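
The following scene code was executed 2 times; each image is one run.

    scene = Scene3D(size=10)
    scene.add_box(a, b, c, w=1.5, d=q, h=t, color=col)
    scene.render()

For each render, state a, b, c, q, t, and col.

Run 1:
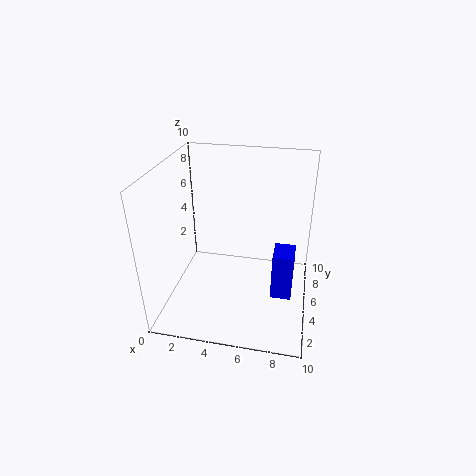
a = 7.5
b = 4.5
c = 0.5
q = 2
t = 3.5
col = 'blue'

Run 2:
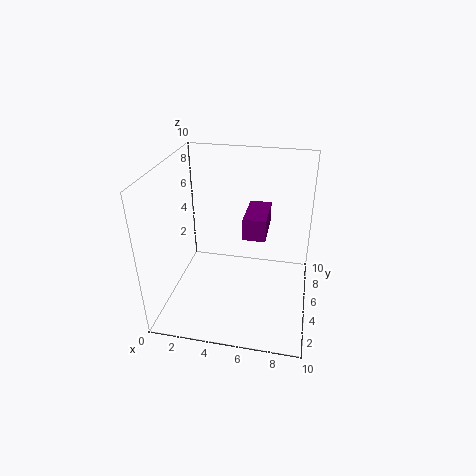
a = 5.5
b = 4
c = 5.5
q = 3
t = 1.5
col = 'purple'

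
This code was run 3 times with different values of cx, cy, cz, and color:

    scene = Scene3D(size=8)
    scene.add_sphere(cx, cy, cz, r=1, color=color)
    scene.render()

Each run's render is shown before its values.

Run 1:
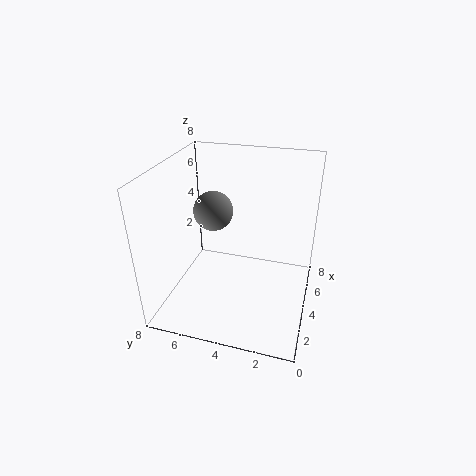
cx = 3; cy = 5; cz = 6; color = 'gray'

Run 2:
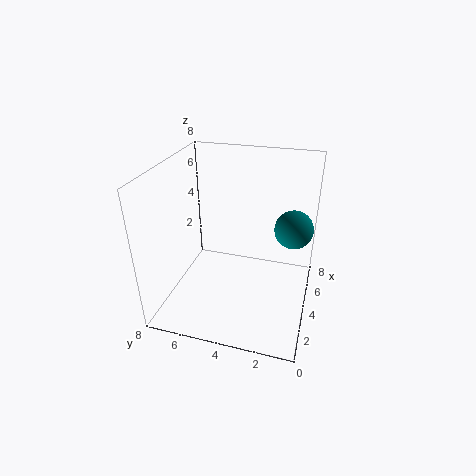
cx = 4; cy = 1; cz = 5; color = 'teal'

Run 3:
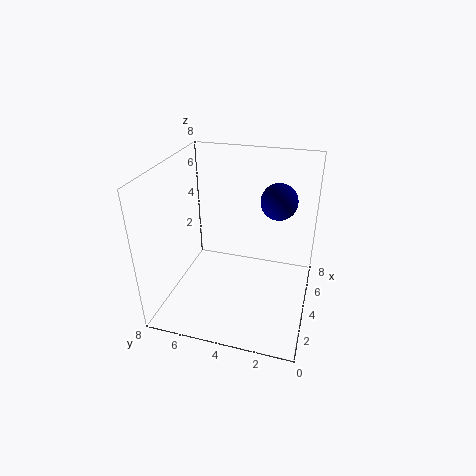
cx = 5; cy = 2; cz = 6; color = 'navy'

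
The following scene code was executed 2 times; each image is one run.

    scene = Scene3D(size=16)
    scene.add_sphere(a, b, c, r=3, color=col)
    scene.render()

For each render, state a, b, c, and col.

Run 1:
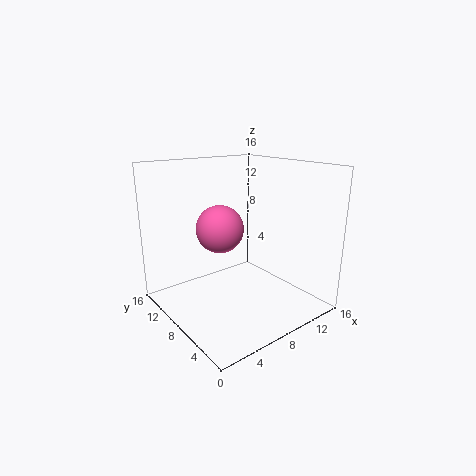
a = 9; b = 13; c = 7.5; col = 'hotpink'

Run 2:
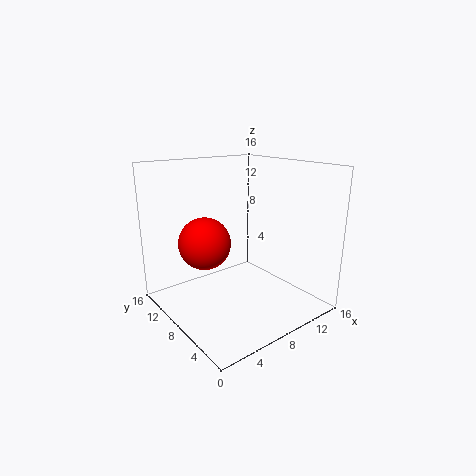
a = 5.5; b = 11; c = 7; col = 'red'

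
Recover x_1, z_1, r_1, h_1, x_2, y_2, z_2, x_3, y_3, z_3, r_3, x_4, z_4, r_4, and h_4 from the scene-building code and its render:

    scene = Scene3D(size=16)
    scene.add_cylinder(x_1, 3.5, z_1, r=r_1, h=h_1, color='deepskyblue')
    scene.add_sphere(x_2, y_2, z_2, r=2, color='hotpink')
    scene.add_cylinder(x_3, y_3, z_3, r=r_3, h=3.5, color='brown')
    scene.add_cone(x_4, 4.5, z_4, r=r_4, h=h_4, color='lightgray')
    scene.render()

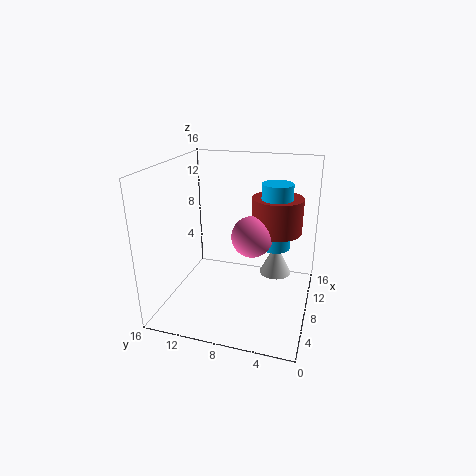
x_1 = 6, z_1 = 8.5, r_1 = 1.5, h_1 = 6.5, x_2 = 4.5, y_2 = 5.5, z_2 = 10, x_3 = 6.5, y_3 = 3.5, z_3 = 10, r_3 = 2.5, x_4 = 13, z_4 = 1.5, r_4 = 2, h_4 = 4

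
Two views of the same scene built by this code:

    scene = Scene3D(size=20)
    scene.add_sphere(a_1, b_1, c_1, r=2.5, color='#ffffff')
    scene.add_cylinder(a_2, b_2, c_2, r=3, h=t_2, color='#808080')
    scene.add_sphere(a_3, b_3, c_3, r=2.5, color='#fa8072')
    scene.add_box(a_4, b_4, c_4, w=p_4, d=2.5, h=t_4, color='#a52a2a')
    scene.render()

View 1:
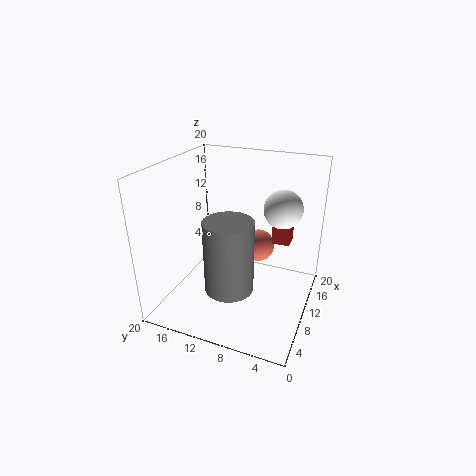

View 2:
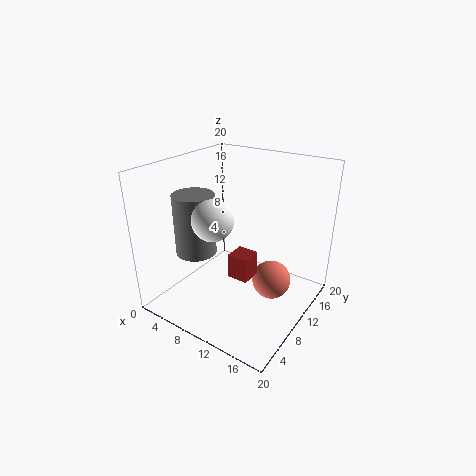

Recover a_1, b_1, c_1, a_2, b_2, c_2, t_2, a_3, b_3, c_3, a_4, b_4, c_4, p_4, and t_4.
a_1 = 10.5; b_1 = 4; c_1 = 15; a_2 = 3.5; b_2 = 8.5; c_2 = 6.5; t_2 = 9; a_3 = 16; b_3 = 9; c_3 = 6; a_4 = 13; b_4 = 3.5; c_4 = 8.5; p_4 = 2.5; t_4 = 3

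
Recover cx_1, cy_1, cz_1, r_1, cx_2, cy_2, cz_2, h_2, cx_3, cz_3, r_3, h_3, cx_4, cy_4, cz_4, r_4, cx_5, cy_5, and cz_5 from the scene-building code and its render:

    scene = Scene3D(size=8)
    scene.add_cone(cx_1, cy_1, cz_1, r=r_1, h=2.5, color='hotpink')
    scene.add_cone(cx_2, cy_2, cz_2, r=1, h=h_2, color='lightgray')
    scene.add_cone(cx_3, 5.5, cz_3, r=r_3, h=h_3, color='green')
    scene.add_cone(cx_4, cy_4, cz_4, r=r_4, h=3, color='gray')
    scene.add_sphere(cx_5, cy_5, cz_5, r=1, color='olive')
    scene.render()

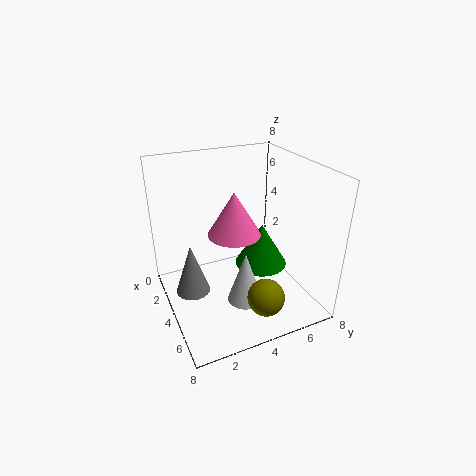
cx_1 = 3.5
cy_1 = 4
cz_1 = 4
r_1 = 1.5
cx_2 = 5
cy_2 = 4
cz_2 = 0.5
h_2 = 3
cx_3 = 4
cz_3 = 2
r_3 = 1.5
h_3 = 2.5
cx_4 = 3
cy_4 = 1.5
cz_4 = 0.5
r_4 = 1
cx_5 = 6.5
cy_5 = 4.5
cz_5 = 1.5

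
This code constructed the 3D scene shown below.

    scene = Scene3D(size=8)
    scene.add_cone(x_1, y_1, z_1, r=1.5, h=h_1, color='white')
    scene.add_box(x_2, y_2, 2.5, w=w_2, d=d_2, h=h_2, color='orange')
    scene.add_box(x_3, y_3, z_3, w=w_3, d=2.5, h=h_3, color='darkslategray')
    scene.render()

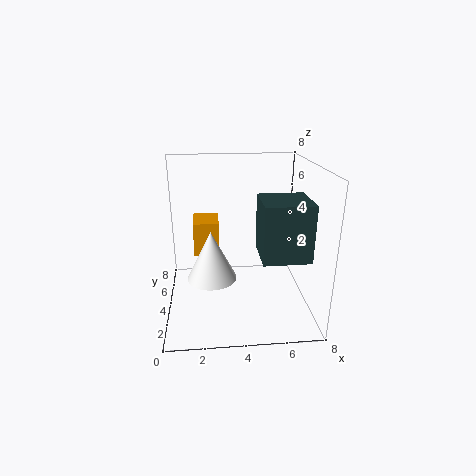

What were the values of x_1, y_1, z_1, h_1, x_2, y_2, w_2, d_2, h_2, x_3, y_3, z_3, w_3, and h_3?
x_1 = 2.5; y_1 = 5; z_1 = 1; h_1 = 3; x_2 = 1.5; y_2 = 5; w_2 = 1.5; d_2 = 2; h_2 = 2; x_3 = 5; y_3 = 1.5; z_3 = 3.5; w_3 = 2.5; h_3 = 3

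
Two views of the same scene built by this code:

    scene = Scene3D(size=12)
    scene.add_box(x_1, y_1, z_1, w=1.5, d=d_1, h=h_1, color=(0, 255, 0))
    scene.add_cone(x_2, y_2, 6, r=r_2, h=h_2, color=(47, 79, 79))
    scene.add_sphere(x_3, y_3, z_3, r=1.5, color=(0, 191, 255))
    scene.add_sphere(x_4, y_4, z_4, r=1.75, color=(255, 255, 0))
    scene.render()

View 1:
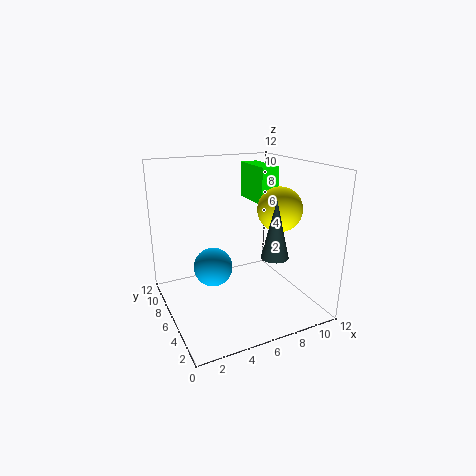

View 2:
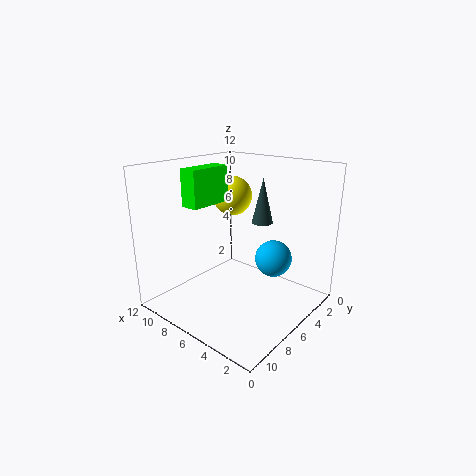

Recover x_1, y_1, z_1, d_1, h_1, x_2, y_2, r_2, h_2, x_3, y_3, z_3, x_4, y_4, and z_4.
x_1 = 7.75, y_1 = 5.25, z_1 = 8.75, d_1 = 3.75, h_1 = 3, x_2 = 6.75, y_2 = 1.5, r_2 = 1, h_2 = 4.25, x_3 = 3.25, y_3 = 4.75, z_3 = 4.5, x_4 = 8.5, y_4 = 3.75, z_4 = 8.75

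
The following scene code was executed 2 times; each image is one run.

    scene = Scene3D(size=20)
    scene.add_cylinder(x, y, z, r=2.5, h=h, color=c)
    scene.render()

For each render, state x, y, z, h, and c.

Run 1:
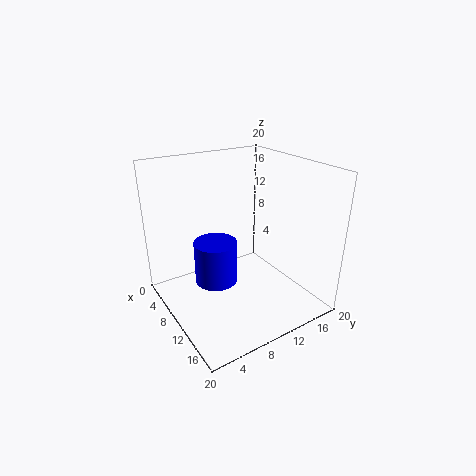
x = 14.5; y = 4; z = 8; h = 5; c = 'blue'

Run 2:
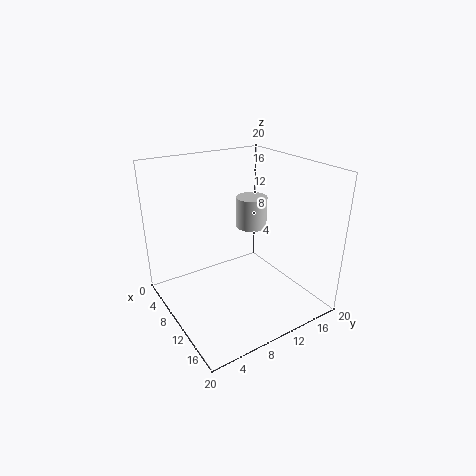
x = 4; y = 16.5; z = 8; h = 5; c = 'lightgray'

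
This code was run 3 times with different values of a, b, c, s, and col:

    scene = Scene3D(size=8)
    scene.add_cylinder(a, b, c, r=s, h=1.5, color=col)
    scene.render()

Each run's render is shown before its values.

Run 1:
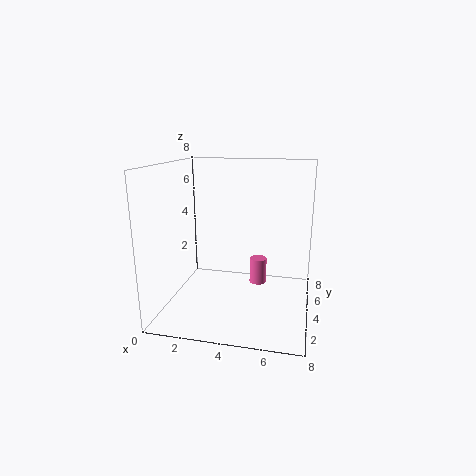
a = 5, b = 5, c = 1, s = 0.5, col = 'hotpink'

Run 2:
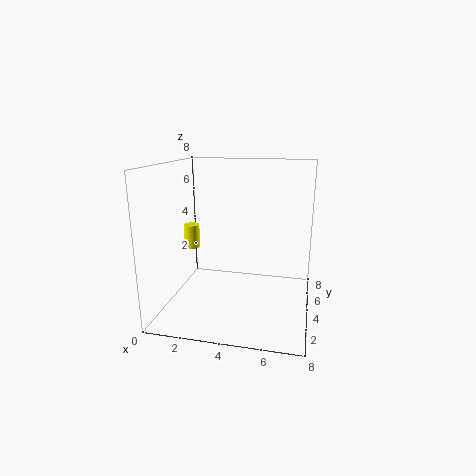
a = 0.5, b = 6, c = 2.5, s = 0.5, col = 'yellow'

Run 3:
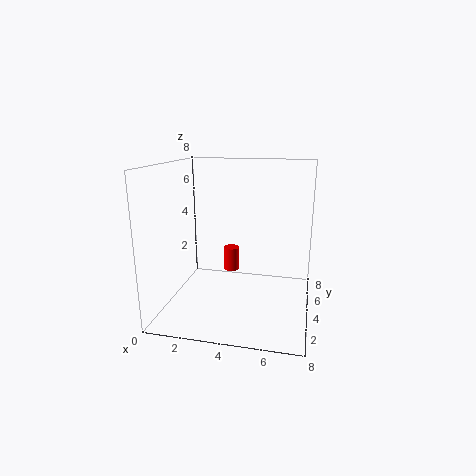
a = 3, b = 6.5, c = 1, s = 0.5, col = 'red'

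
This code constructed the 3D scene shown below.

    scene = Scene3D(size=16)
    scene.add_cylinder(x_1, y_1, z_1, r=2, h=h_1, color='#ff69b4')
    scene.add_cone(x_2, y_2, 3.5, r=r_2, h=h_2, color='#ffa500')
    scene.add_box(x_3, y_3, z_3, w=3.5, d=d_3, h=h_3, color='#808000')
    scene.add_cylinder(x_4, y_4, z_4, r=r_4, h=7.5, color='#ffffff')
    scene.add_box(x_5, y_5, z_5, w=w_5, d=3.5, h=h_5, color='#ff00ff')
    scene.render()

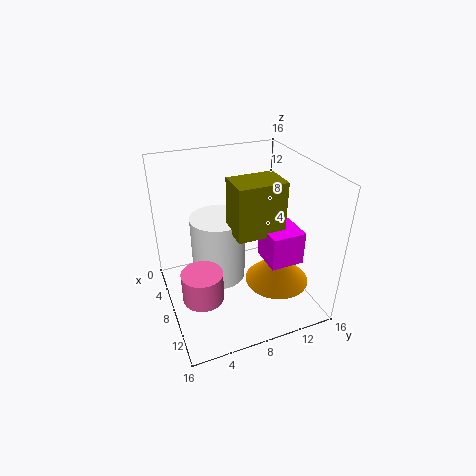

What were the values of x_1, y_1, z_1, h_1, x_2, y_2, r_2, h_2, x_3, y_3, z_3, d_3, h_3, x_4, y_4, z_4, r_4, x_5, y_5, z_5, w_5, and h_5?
x_1 = 12.5
y_1 = 2.5
z_1 = 5
h_1 = 3
x_2 = 11
y_2 = 11.5
r_2 = 3.5
h_2 = 3.5
x_3 = 8.5
y_3 = 6.5
z_3 = 10
d_3 = 5
h_3 = 5.5
x_4 = 7
y_4 = 6
z_4 = 3
r_4 = 3
x_5 = 10
y_5 = 9.5
z_5 = 7
w_5 = 3.5
h_5 = 3.5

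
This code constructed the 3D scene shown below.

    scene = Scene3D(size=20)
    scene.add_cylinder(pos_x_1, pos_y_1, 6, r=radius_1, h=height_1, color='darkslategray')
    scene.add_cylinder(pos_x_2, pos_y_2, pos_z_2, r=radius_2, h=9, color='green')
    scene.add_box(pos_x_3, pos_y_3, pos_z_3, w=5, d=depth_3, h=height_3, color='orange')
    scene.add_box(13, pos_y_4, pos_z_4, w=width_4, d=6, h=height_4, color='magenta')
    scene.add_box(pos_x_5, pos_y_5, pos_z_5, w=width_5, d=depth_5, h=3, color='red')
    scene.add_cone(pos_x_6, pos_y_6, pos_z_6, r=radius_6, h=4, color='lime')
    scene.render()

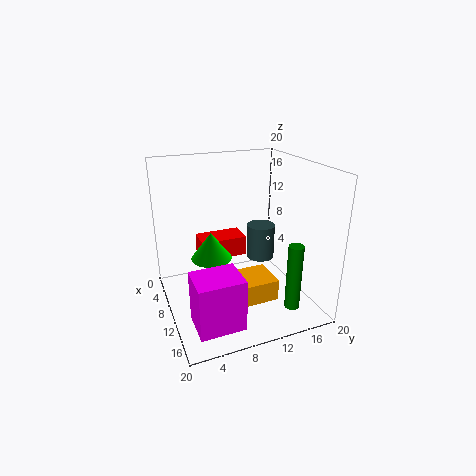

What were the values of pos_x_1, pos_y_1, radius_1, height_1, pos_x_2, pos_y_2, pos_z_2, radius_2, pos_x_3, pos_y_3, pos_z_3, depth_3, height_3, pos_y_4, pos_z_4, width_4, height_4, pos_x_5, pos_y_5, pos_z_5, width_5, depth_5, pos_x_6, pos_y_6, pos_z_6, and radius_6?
pos_x_1 = 9, pos_y_1 = 14, radius_1 = 2, height_1 = 5, pos_x_2 = 17, pos_y_2 = 15, pos_z_2 = 2, radius_2 = 1, pos_x_3 = 10, pos_y_3 = 9, pos_z_3 = 2, depth_3 = 5, height_3 = 3, pos_y_4 = 2, pos_z_4 = 1, width_4 = 5, height_4 = 7, pos_x_5 = 2, pos_y_5 = 6, pos_z_5 = 5, width_5 = 4, depth_5 = 7, pos_x_6 = 7, pos_y_6 = 7, pos_z_6 = 6, radius_6 = 3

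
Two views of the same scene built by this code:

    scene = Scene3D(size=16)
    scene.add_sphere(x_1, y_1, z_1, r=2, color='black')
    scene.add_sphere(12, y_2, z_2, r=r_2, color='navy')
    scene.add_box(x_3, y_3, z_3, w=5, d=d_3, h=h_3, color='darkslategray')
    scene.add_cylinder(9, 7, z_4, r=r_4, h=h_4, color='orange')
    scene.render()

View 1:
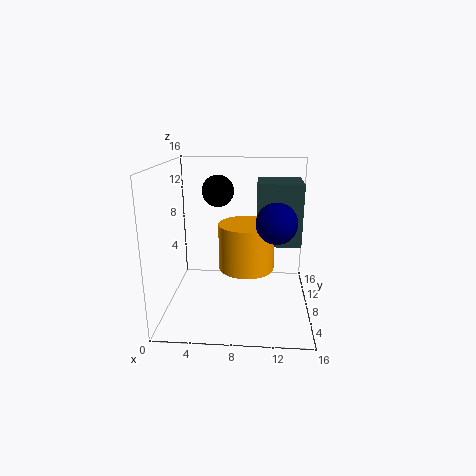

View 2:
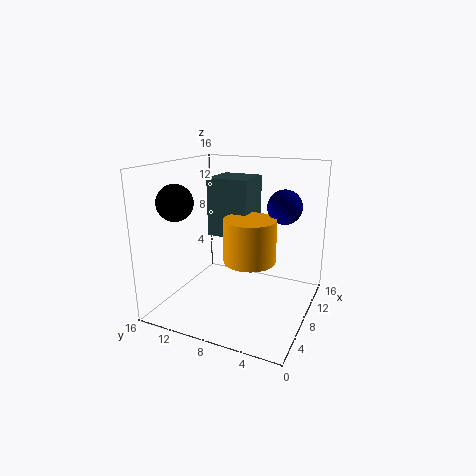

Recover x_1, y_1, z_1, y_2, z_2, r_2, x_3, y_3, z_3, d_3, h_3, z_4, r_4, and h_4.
x_1 = 5, y_1 = 14, z_1 = 12, y_2 = 4, z_2 = 11, r_2 = 2, x_3 = 10, y_3 = 8, z_3 = 7, d_3 = 5, h_3 = 7, z_4 = 5, r_4 = 3, h_4 = 5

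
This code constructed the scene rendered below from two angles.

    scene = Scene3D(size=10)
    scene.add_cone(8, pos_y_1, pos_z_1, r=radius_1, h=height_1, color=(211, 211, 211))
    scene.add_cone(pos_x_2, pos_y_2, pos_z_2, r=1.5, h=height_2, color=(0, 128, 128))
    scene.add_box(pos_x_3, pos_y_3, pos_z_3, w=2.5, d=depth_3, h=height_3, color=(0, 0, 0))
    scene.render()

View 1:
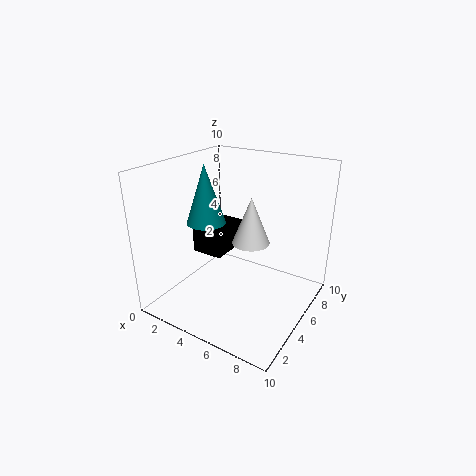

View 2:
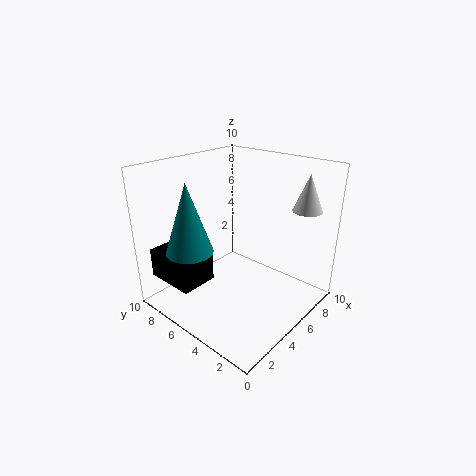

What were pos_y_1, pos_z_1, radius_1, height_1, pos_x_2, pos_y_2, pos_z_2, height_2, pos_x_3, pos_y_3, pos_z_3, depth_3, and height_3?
pos_y_1 = 1.5
pos_z_1 = 7
radius_1 = 1
height_1 = 2.5
pos_x_2 = 1.5
pos_y_2 = 6
pos_z_2 = 5
height_2 = 4.5
pos_x_3 = 0.5
pos_y_3 = 5.5
pos_z_3 = 2.5
depth_3 = 3.5
height_3 = 2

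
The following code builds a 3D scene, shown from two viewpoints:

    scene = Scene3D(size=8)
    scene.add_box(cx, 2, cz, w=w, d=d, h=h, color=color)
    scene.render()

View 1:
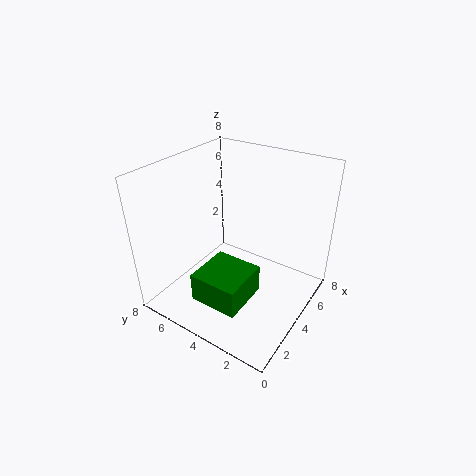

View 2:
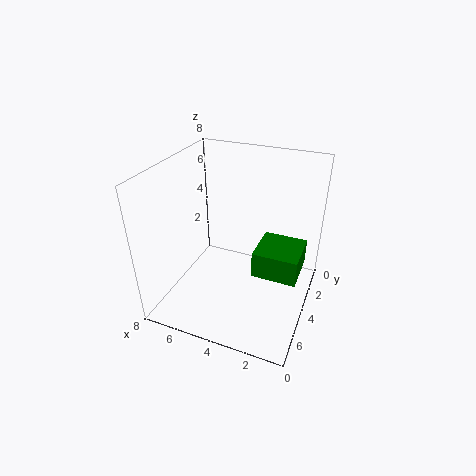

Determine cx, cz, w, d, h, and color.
cx = 0.5, cz = 2, w = 2.5, d = 2.5, h = 1.5, color = 'green'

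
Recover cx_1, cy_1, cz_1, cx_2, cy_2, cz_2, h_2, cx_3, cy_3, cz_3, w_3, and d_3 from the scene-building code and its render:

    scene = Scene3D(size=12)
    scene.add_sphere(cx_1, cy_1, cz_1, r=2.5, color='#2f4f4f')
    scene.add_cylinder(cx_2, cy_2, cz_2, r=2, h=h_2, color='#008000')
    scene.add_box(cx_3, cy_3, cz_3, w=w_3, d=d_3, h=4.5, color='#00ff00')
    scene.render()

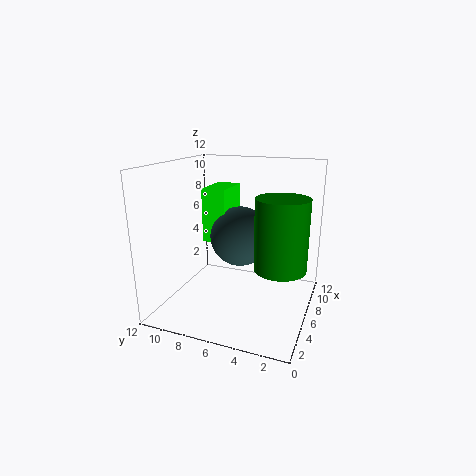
cx_1 = 6.5, cy_1 = 6, cz_1 = 6, cx_2 = 4.5, cy_2 = 2, cz_2 = 4.5, h_2 = 5.5, cx_3 = 5.5, cy_3 = 7, cz_3 = 5.5, w_3 = 3.5, d_3 = 2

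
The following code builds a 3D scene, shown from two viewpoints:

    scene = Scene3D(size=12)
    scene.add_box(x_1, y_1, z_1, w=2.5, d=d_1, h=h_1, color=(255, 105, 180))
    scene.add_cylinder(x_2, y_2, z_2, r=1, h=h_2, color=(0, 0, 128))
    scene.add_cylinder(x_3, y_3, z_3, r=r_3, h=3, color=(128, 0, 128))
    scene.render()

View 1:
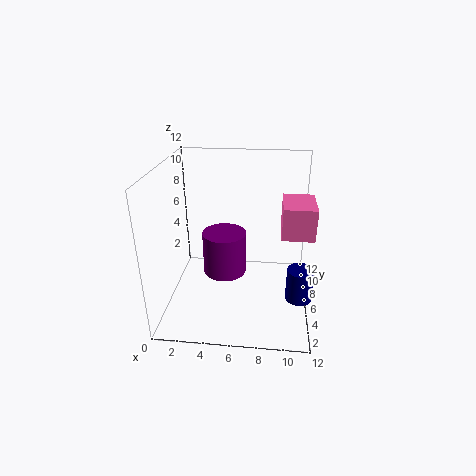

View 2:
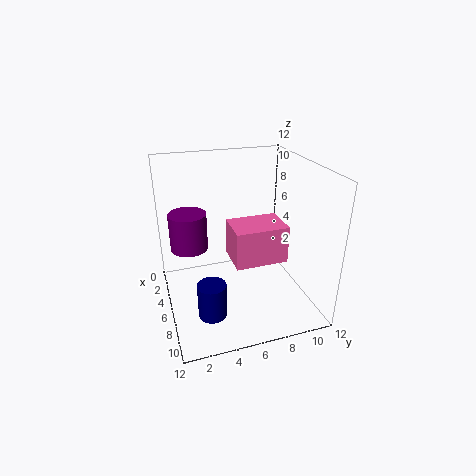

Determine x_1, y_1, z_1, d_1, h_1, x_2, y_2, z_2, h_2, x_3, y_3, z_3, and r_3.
x_1 = 9.5, y_1 = 4, z_1 = 7, d_1 = 3.5, h_1 = 2.5, x_2 = 11, y_2 = 2.5, z_2 = 3, h_2 = 2.5, x_3 = 5.5, y_3 = 2, z_3 = 5.5, r_3 = 1.5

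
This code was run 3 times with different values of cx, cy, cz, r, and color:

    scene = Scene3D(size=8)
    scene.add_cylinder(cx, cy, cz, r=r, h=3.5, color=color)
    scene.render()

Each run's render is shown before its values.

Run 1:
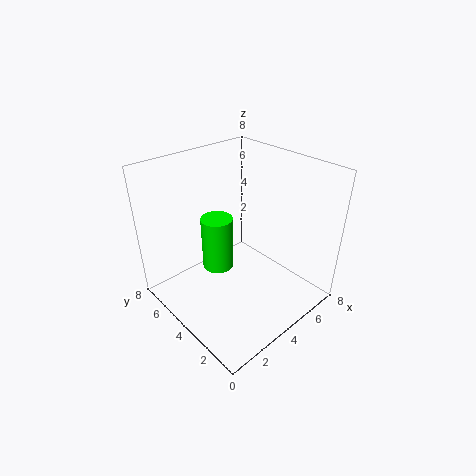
cx = 4.5; cy = 6.5; cz = 0.5; r = 1; color = 'lime'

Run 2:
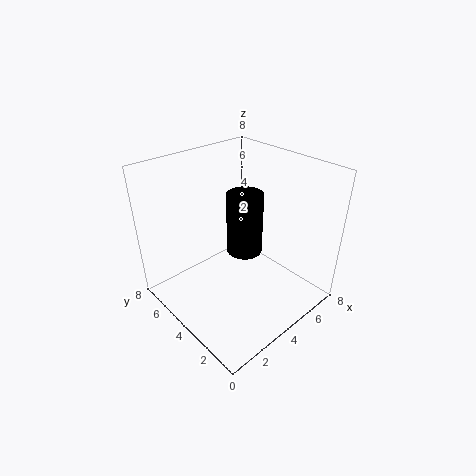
cx = 4.5; cy = 4; cz = 3; r = 1; color = 'black'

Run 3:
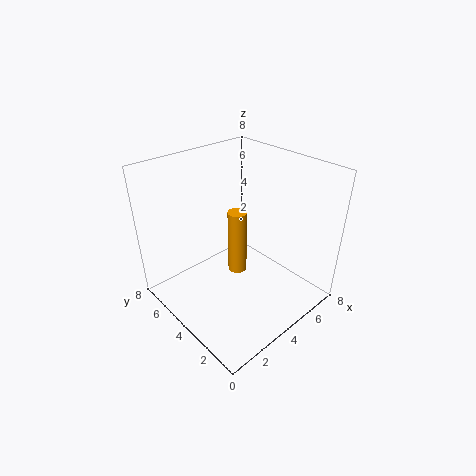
cx = 3.5; cy = 3.5; cz = 2.5; r = 0.5; color = 'orange'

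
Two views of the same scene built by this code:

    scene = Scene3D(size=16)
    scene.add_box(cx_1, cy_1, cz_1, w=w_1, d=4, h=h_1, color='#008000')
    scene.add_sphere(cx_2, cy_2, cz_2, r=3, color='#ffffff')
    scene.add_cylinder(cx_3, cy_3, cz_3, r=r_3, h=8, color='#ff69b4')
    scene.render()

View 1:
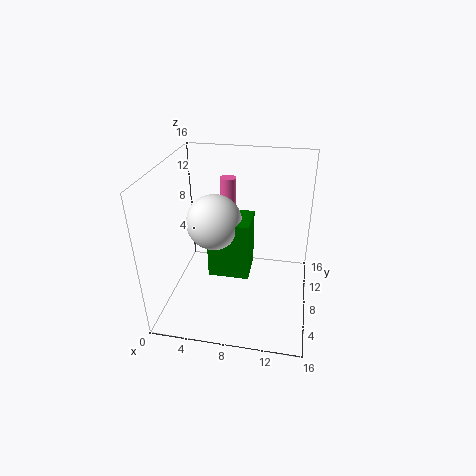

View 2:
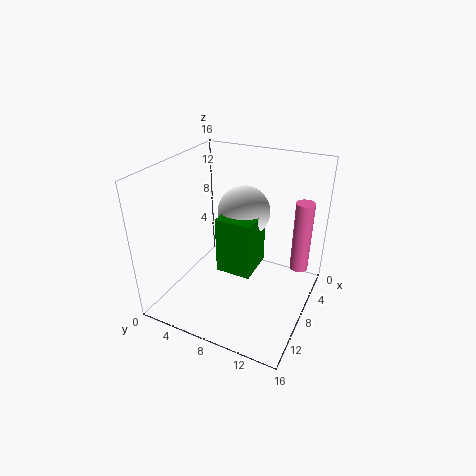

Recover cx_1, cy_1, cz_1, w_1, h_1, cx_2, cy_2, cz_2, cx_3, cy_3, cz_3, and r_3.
cx_1 = 5; cy_1 = 6; cz_1 = 4; w_1 = 4.5; h_1 = 6.5; cx_2 = 5.5; cy_2 = 7.5; cz_2 = 10; cx_3 = 5.5; cy_3 = 14.5; cz_3 = 4.5; r_3 = 1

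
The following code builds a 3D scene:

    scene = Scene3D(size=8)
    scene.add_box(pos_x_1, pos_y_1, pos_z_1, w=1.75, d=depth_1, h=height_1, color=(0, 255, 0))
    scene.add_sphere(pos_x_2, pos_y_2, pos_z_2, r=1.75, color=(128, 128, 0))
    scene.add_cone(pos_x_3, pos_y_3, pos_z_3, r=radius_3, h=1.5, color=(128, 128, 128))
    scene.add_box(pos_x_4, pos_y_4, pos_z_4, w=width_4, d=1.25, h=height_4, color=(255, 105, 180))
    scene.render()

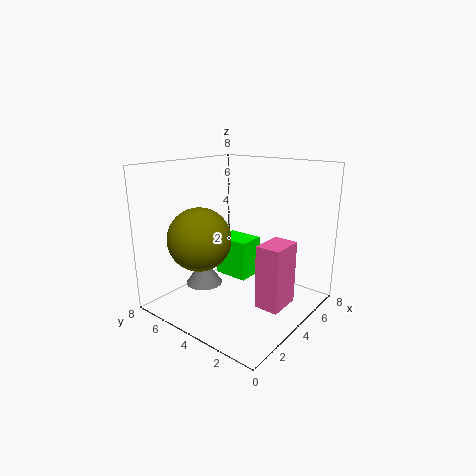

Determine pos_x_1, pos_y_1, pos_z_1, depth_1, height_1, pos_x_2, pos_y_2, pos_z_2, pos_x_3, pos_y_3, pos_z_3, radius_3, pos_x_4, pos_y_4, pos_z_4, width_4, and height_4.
pos_x_1 = 5.5
pos_y_1 = 4.75
pos_z_1 = 0.5
depth_1 = 2.25
height_1 = 2.5
pos_x_2 = 2.5
pos_y_2 = 5.5
pos_z_2 = 4
pos_x_3 = 2.5
pos_y_3 = 5.25
pos_z_3 = 1.5
radius_3 = 1
pos_x_4 = 2.5
pos_y_4 = 0.5
pos_z_4 = 1.25
width_4 = 1.75
height_4 = 3.25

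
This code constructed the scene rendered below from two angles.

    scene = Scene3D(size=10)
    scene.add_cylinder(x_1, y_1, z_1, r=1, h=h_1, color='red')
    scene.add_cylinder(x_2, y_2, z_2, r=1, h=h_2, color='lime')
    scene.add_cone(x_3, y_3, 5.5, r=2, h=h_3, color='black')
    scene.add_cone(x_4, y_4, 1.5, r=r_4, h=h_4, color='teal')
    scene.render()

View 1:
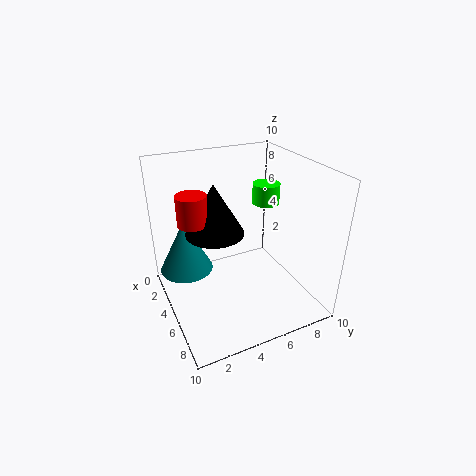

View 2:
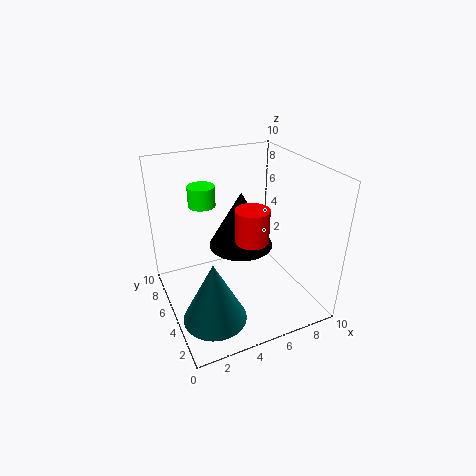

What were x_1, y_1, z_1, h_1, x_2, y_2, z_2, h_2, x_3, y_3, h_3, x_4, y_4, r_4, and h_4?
x_1 = 4.5
y_1 = 2
z_1 = 6.5
h_1 = 2
x_2 = 3.5
y_2 = 8
z_2 = 6.5
h_2 = 1.5
x_3 = 4.5
y_3 = 3.5
h_3 = 3.5
x_4 = 2
y_4 = 2
r_4 = 2
h_4 = 4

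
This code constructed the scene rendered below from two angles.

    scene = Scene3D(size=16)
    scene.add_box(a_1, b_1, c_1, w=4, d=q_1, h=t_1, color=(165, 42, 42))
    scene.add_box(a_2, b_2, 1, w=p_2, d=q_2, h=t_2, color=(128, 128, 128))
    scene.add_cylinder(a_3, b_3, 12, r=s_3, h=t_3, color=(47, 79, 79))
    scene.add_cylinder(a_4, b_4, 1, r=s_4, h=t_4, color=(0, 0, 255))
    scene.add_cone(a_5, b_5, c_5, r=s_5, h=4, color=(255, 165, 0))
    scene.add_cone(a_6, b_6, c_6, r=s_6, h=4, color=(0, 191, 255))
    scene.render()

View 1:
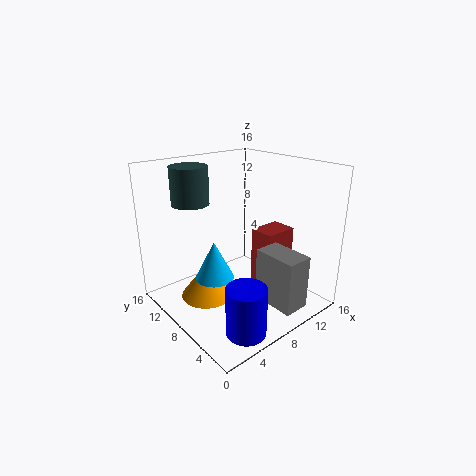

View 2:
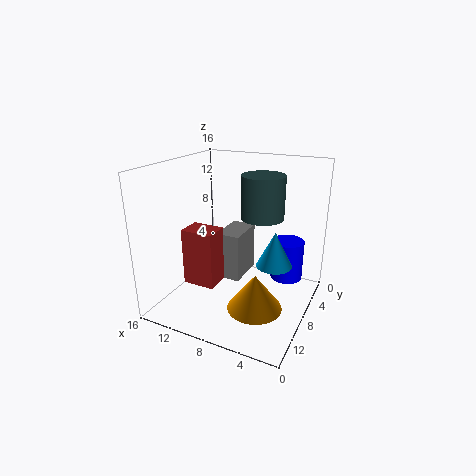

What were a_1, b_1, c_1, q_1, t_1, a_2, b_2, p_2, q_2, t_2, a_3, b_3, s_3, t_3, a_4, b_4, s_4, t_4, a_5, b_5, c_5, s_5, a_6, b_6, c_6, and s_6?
a_1 = 11, b_1 = 6, c_1 = 1, q_1 = 3, t_1 = 7, a_2 = 9, b_2 = 1, p_2 = 3, q_2 = 5, t_2 = 6, a_3 = 4, b_3 = 11, s_3 = 2, t_3 = 4, a_4 = 4, b_4 = 2, s_4 = 2, t_4 = 5, a_5 = 5, b_5 = 10, c_5 = 1, s_5 = 3, a_6 = 4, b_6 = 7, c_6 = 5, s_6 = 2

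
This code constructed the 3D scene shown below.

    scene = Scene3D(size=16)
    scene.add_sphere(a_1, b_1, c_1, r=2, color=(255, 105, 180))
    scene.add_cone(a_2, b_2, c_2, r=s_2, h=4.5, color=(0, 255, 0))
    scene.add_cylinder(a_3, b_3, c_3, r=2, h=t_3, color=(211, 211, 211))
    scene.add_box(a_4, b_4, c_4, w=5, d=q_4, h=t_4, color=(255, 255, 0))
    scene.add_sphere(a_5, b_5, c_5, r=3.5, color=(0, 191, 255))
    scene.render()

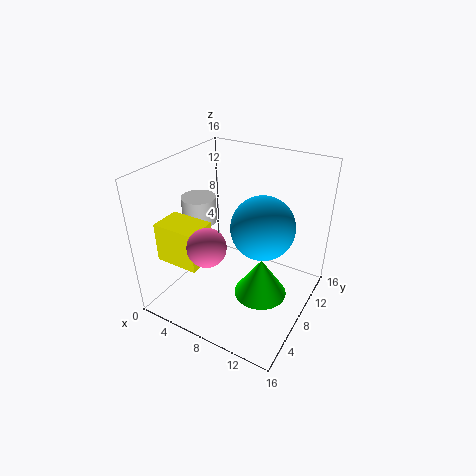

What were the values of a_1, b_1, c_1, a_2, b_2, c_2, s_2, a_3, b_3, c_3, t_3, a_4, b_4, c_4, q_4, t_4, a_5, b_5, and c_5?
a_1 = 7
b_1 = 3.5
c_1 = 9
a_2 = 11
b_2 = 8
c_2 = 1.5
s_2 = 3
a_3 = 2.5
b_3 = 8.5
c_3 = 8.5
t_3 = 3
a_4 = 0.5
b_4 = 3
c_4 = 5.5
q_4 = 3.5
t_4 = 4.5
a_5 = 10.5
b_5 = 9
c_5 = 9.5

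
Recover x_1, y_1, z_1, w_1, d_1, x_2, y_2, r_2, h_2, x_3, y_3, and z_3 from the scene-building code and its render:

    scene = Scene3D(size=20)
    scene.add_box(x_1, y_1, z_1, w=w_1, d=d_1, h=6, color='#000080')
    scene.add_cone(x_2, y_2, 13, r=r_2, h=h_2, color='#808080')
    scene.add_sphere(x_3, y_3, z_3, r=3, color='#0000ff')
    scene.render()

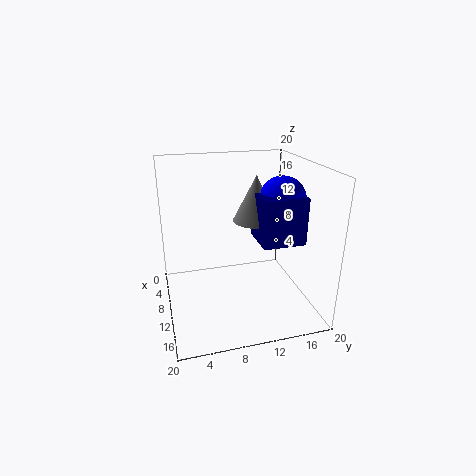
x_1 = 11
y_1 = 11.5
z_1 = 11
w_1 = 5.5
d_1 = 5.5
x_2 = 11.5
y_2 = 12
r_2 = 3
h_2 = 6
x_3 = 13
y_3 = 15
z_3 = 16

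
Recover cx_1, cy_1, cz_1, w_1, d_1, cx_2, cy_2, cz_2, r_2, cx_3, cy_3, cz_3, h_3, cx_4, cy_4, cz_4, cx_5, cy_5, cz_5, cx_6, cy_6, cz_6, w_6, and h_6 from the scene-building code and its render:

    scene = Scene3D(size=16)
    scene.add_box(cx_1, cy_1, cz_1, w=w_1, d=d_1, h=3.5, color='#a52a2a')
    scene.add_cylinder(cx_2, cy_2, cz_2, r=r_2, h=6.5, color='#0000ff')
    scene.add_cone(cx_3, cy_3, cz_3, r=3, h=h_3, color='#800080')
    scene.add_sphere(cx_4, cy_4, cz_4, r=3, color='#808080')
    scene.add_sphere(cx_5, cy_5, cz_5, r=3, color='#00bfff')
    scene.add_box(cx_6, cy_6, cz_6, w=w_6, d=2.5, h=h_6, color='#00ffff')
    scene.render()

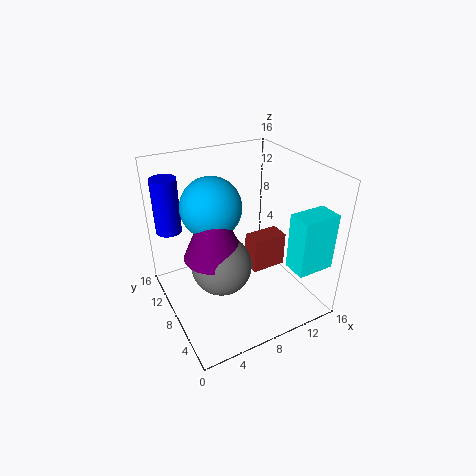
cx_1 = 7.5
cy_1 = 3.5
cz_1 = 6.5
w_1 = 3.5
d_1 = 2
cx_2 = 2
cy_2 = 14
cz_2 = 7.5
r_2 = 1.5
cx_3 = 4
cy_3 = 5.5
cz_3 = 8.5
h_3 = 7
cx_4 = 4.5
cy_4 = 5
cz_4 = 7.5
cx_5 = 4.5
cy_5 = 7
cz_5 = 13
cx_6 = 11
cy_6 = 0.5
cz_6 = 6.5
w_6 = 4
h_6 = 6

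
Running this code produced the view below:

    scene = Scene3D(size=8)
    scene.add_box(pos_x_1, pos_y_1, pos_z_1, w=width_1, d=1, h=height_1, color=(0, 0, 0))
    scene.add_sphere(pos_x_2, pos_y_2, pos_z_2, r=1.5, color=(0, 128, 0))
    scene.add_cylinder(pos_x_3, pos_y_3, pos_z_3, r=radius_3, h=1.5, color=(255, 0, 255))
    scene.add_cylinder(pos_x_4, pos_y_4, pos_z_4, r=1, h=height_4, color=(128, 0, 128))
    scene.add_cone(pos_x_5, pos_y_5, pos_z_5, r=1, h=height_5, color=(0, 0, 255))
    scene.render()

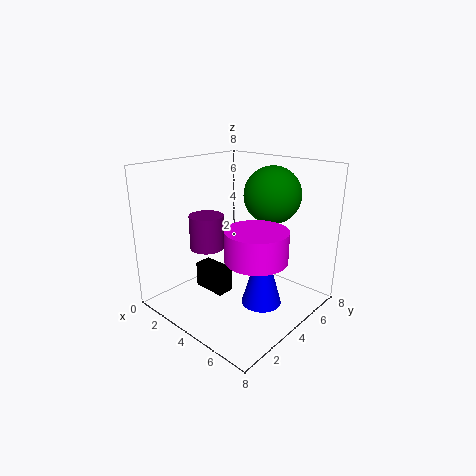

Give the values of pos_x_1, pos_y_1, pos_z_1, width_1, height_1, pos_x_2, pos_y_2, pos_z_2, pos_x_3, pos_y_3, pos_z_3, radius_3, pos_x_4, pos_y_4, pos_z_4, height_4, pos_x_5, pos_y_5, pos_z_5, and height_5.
pos_x_1 = 1.5, pos_y_1 = 3, pos_z_1 = 0.5, width_1 = 2, height_1 = 1.5, pos_x_2 = 5.5, pos_y_2 = 5, pos_z_2 = 6.5, pos_x_3 = 6.5, pos_y_3 = 2.5, pos_z_3 = 4, radius_3 = 1.5, pos_x_4 = 2, pos_y_4 = 3.5, pos_z_4 = 3, height_4 = 2, pos_x_5 = 6.5, pos_y_5 = 3, pos_z_5 = 1.5, height_5 = 3.5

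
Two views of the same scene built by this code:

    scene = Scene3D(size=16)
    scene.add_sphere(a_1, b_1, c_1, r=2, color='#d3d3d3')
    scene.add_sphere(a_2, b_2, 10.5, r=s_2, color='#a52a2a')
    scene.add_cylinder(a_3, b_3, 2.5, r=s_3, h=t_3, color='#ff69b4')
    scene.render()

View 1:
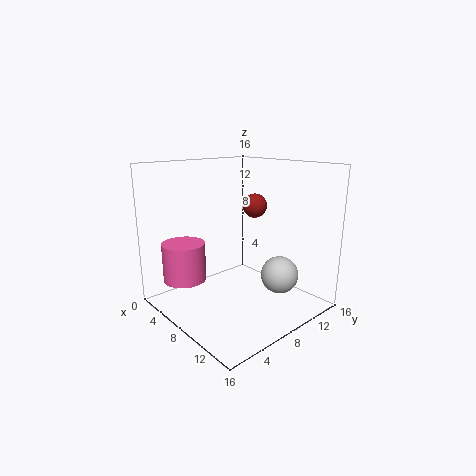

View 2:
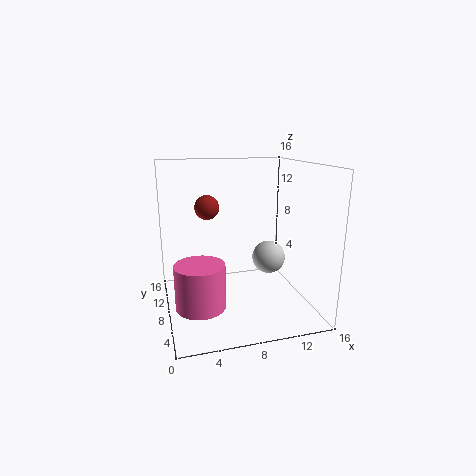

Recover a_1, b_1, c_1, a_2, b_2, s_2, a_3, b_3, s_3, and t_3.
a_1 = 12.5, b_1 = 10, c_1 = 4.5, a_2 = 5.5, b_2 = 13, s_2 = 1.5, a_3 = 3, b_3 = 4, s_3 = 2.5, t_3 = 4.5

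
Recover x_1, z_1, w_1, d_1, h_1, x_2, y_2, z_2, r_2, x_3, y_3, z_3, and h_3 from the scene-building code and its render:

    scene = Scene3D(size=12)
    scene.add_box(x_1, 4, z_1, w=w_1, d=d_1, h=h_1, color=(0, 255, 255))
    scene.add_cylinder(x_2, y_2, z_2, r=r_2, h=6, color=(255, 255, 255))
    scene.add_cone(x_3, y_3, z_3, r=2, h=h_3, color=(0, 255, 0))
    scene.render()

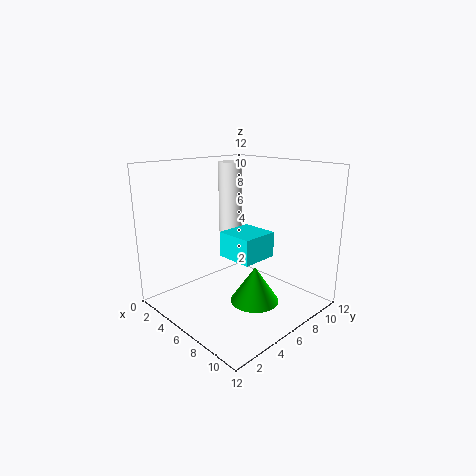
x_1 = 6; z_1 = 5; w_1 = 3; d_1 = 3; h_1 = 2; x_2 = 4; y_2 = 7; z_2 = 6; r_2 = 1; x_3 = 8; y_3 = 6; z_3 = 1; h_3 = 3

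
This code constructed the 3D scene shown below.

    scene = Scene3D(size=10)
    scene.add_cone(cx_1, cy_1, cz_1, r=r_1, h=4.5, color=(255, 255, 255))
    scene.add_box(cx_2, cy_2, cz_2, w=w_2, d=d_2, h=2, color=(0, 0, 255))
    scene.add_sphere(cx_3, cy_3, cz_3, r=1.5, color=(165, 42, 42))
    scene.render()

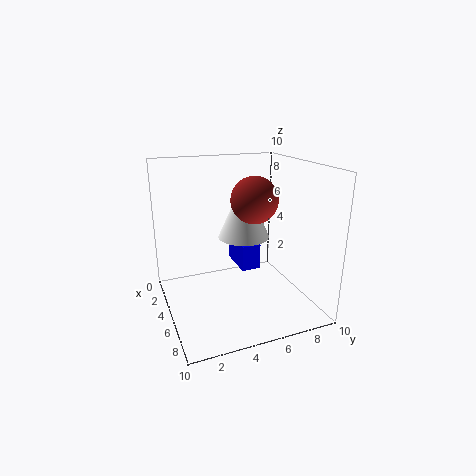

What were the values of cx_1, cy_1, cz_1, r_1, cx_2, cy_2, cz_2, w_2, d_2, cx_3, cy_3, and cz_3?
cx_1 = 2.5
cy_1 = 6.5
cz_1 = 4
r_1 = 2
cx_2 = 0.5
cy_2 = 6
cz_2 = 1.5
w_2 = 3
d_2 = 1.5
cx_3 = 6.5
cy_3 = 5.5
cz_3 = 8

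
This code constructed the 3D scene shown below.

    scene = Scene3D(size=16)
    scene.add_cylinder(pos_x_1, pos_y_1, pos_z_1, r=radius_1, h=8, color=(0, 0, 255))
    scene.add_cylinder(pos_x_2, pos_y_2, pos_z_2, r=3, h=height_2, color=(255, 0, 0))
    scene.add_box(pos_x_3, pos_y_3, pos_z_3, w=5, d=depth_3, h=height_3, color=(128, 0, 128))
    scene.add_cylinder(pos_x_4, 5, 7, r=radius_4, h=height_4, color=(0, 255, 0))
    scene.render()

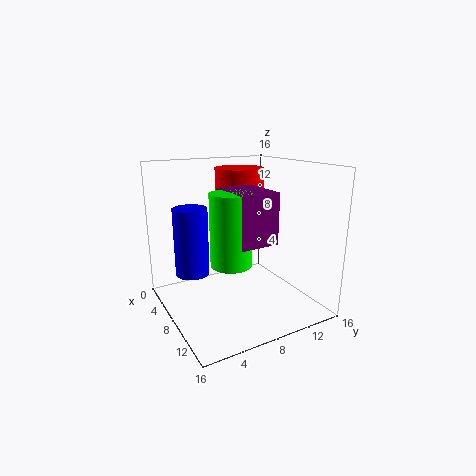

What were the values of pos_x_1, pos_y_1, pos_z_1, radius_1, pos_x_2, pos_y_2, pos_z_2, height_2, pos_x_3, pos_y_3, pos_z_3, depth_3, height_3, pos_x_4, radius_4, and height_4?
pos_x_1 = 4
pos_y_1 = 4
pos_z_1 = 3
radius_1 = 2
pos_x_2 = 3
pos_y_2 = 11
pos_z_2 = 9
height_2 = 6
pos_x_3 = 9
pos_y_3 = 5
pos_z_3 = 9
depth_3 = 4
height_3 = 5
pos_x_4 = 12
radius_4 = 2
height_4 = 7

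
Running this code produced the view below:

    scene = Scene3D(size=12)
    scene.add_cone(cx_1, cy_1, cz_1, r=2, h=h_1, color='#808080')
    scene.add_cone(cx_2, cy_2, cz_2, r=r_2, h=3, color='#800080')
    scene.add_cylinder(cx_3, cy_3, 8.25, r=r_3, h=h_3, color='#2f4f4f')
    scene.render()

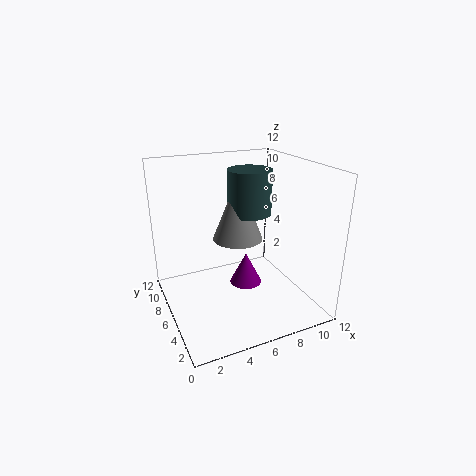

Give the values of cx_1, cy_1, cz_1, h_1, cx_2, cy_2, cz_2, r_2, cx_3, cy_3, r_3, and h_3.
cx_1 = 5.75
cy_1 = 5.5
cz_1 = 6.25
h_1 = 5
cx_2 = 7.75
cy_2 = 8
cz_2 = 0.25
r_2 = 1.5
cx_3 = 6.75
cy_3 = 5.5
r_3 = 1.75
h_3 = 3.5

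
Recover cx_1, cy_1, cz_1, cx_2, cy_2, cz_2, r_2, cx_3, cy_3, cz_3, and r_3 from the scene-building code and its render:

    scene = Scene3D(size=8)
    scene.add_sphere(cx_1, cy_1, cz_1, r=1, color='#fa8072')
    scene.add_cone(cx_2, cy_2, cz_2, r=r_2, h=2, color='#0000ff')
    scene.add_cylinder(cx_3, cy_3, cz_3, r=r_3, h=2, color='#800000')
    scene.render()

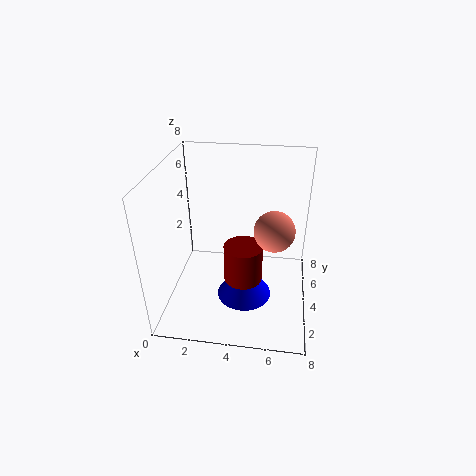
cx_1 = 6, cy_1 = 2.5, cz_1 = 5.5, cx_2 = 4.5, cy_2 = 3, cz_2 = 1, r_2 = 1.5, cx_3 = 4.5, cy_3 = 2.5, cz_3 = 2.5, r_3 = 1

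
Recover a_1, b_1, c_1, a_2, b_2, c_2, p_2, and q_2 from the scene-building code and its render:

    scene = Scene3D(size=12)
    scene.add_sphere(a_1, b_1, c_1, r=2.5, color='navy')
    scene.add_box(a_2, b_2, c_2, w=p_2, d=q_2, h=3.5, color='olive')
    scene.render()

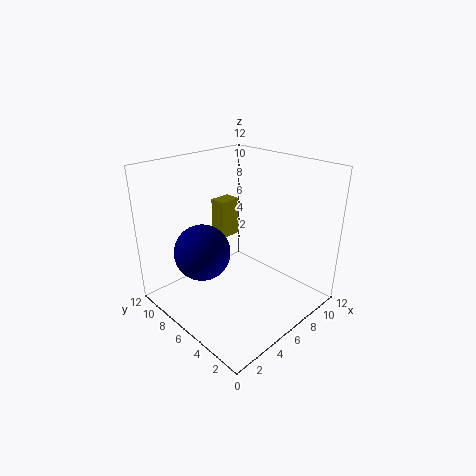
a_1 = 4.5; b_1 = 9; c_1 = 4; a_2 = 7; b_2 = 9; c_2 = 4.5; p_2 = 2; q_2 = 1.5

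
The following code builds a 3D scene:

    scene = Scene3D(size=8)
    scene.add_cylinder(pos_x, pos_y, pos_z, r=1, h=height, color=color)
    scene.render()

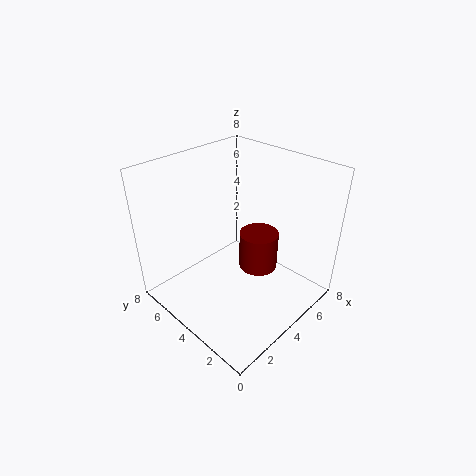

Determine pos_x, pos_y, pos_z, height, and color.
pos_x = 4
pos_y = 2.5
pos_z = 3
height = 2
color = 'maroon'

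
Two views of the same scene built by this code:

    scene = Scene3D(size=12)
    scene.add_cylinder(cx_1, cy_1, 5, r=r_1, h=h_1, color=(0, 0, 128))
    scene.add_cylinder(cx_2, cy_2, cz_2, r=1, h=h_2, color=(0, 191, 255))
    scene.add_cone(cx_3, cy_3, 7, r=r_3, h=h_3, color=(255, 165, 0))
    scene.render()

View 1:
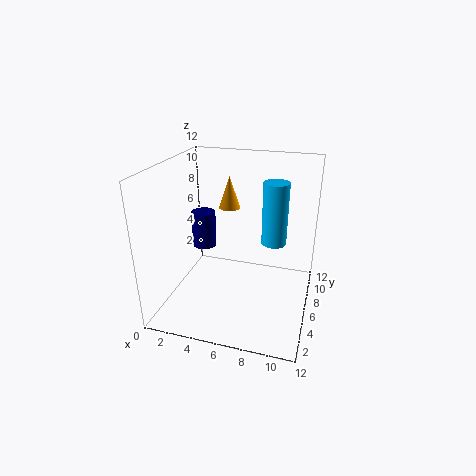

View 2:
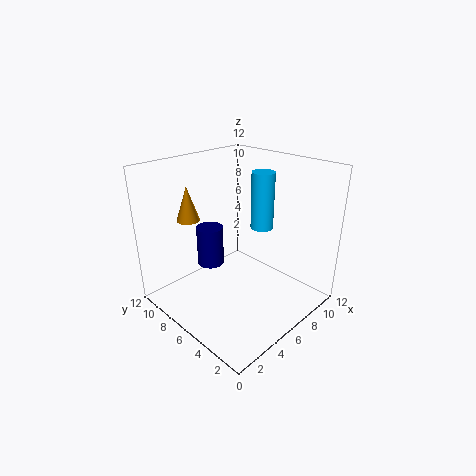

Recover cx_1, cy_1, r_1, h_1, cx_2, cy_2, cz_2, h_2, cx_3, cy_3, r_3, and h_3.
cx_1 = 3; cy_1 = 6; r_1 = 1; h_1 = 3; cx_2 = 9; cy_2 = 6; cz_2 = 6; h_2 = 5; cx_3 = 4; cy_3 = 10; r_3 = 1; h_3 = 3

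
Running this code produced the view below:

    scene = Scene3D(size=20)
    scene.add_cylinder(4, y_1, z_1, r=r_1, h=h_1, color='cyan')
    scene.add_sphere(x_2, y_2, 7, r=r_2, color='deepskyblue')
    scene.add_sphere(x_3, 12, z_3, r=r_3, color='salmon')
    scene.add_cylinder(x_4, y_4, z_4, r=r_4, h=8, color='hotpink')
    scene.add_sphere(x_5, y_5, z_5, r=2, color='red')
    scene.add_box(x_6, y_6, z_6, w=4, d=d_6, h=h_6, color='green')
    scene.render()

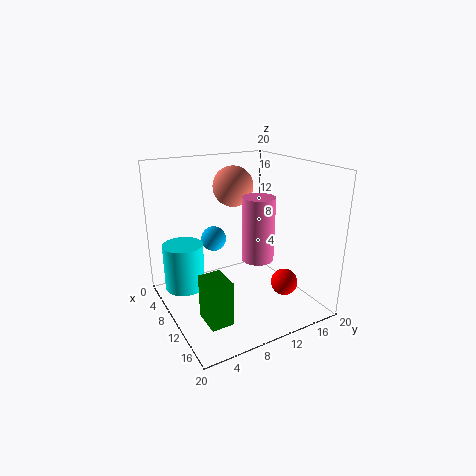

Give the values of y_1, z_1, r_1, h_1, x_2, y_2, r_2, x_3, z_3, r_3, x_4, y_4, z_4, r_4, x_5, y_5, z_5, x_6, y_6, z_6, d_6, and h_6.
y_1 = 4, z_1 = 1, r_1 = 3, h_1 = 7, x_2 = 2, y_2 = 10, r_2 = 2, x_3 = 5, z_3 = 16, r_3 = 3, x_4 = 15, y_4 = 10, z_4 = 9, r_4 = 2, x_5 = 12, y_5 = 17, z_5 = 2, x_6 = 12, y_6 = 3, z_6 = 1, d_6 = 3, h_6 = 6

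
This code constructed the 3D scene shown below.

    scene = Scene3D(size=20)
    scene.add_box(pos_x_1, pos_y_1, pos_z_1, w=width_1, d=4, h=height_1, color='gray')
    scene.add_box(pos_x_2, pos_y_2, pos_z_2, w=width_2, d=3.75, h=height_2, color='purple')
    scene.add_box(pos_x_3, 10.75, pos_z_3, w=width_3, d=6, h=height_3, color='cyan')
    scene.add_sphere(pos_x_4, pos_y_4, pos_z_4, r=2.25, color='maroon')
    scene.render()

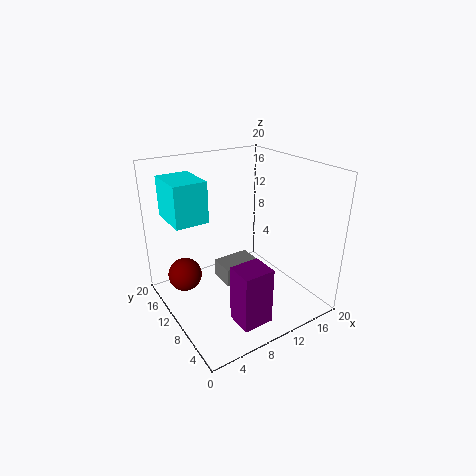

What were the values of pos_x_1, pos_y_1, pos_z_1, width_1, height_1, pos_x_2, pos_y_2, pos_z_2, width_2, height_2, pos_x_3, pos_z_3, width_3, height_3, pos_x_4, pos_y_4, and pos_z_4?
pos_x_1 = 9; pos_y_1 = 11.25; pos_z_1 = 1.5; width_1 = 5.75; height_1 = 2.75; pos_x_2 = 6.5; pos_y_2 = 2.75; pos_z_2 = 0.25; width_2 = 4.25; height_2 = 8; pos_x_3 = 1.5; pos_z_3 = 13; width_3 = 4.5; height_3 = 5.5; pos_x_4 = 2.5; pos_y_4 = 11.75; pos_z_4 = 5.75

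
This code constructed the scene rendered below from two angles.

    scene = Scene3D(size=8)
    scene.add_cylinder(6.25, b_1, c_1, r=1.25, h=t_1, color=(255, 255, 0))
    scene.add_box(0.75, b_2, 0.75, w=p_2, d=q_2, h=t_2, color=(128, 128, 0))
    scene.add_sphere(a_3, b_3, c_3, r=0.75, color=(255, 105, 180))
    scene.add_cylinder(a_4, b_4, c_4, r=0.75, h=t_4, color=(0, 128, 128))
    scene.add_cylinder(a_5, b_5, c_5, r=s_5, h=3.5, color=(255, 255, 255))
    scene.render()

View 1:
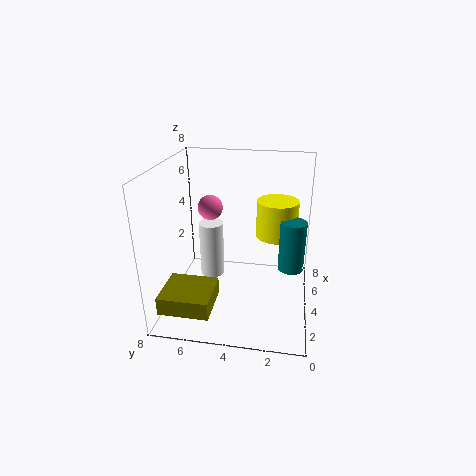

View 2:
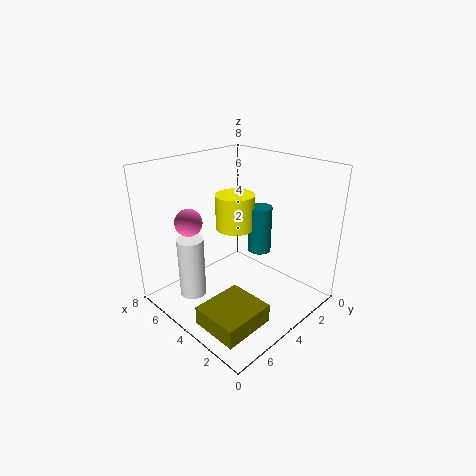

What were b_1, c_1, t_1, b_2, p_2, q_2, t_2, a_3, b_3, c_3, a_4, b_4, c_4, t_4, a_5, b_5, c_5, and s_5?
b_1 = 2; c_1 = 3.25; t_1 = 2.25; b_2 = 5; p_2 = 2.5; q_2 = 2.75; t_2 = 1; a_3 = 5.75; b_3 = 6; c_3 = 5; a_4 = 5; b_4 = 1; c_4 = 1.75; t_4 = 3; a_5 = 5.75; b_5 = 6; c_5 = 0.5; s_5 = 0.75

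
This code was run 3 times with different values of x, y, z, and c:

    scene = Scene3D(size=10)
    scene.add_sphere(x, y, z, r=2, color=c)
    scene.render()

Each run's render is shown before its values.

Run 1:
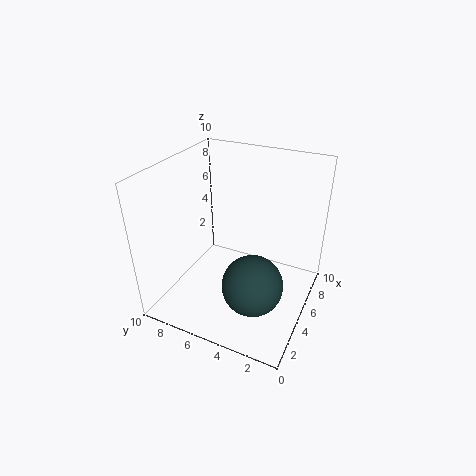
x = 3
y = 3
z = 3
c = 'darkslategray'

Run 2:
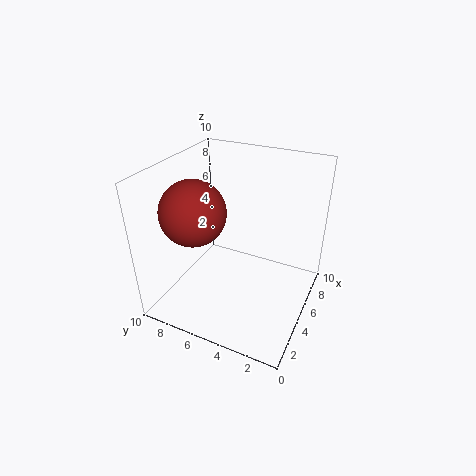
x = 2
y = 6.5
z = 8
c = 'brown'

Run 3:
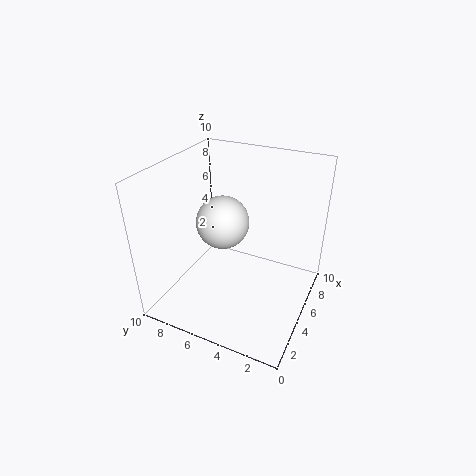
x = 6.5
y = 7
z = 5
c = 'white'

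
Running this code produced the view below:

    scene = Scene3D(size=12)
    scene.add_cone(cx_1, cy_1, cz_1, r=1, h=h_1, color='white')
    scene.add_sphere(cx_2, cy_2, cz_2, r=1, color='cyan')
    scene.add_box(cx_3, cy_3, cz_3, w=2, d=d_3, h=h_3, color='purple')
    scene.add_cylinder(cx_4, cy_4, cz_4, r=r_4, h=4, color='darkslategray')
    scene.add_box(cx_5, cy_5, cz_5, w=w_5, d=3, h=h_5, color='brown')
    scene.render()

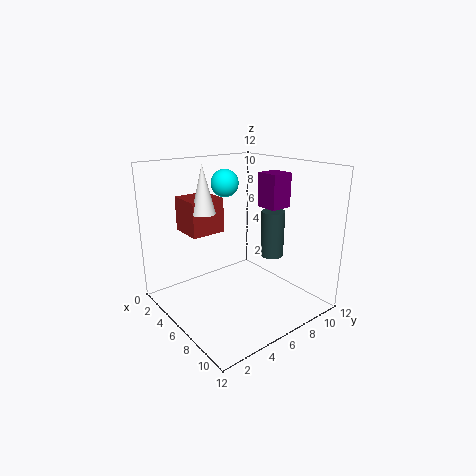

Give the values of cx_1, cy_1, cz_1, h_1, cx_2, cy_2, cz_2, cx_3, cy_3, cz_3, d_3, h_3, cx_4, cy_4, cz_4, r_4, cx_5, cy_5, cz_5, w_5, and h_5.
cx_1 = 4; cy_1 = 4; cz_1 = 8; h_1 = 4; cx_2 = 7; cy_2 = 4; cz_2 = 11; cx_3 = 5; cy_3 = 9; cz_3 = 8; d_3 = 2; h_3 = 3; cx_4 = 7; cy_4 = 9; cz_4 = 4; r_4 = 1; cx_5 = 1; cy_5 = 3; cz_5 = 6; w_5 = 3; h_5 = 3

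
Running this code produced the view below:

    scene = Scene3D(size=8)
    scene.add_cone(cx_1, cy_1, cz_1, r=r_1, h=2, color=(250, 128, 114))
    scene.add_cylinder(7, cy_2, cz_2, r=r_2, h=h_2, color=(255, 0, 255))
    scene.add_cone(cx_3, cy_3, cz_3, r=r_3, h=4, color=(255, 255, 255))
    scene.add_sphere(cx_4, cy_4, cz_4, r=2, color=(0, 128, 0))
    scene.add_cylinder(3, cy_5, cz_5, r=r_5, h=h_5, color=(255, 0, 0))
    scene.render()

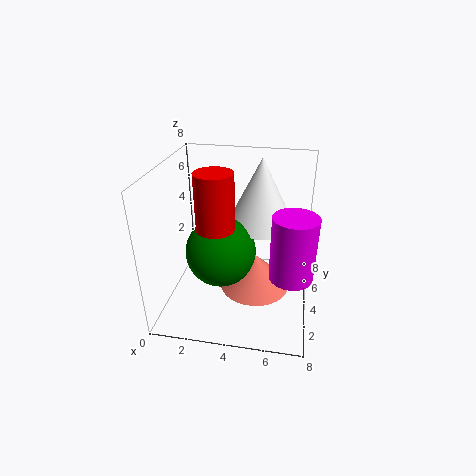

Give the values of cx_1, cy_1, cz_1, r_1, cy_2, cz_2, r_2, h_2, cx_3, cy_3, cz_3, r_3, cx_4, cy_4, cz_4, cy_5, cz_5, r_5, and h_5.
cx_1 = 5
cy_1 = 4
cz_1 = 1
r_1 = 2
cy_2 = 1
cz_2 = 4
r_2 = 1
h_2 = 3
cx_3 = 5
cy_3 = 6
cz_3 = 4
r_3 = 2
cx_4 = 3
cy_4 = 4
cz_4 = 3
cy_5 = 3
cz_5 = 5
r_5 = 1
h_5 = 3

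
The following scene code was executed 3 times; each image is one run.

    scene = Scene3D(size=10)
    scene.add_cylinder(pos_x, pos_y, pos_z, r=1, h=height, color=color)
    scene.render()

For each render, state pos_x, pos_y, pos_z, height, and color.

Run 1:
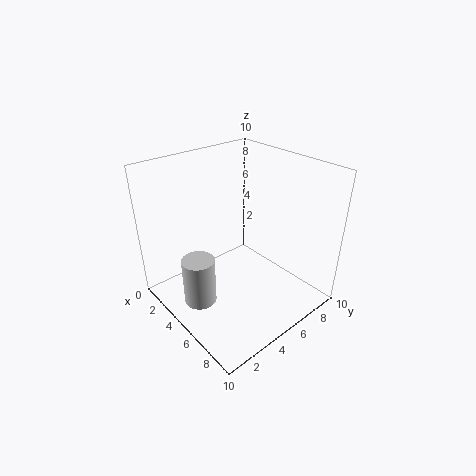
pos_x = 6, pos_y = 1, pos_z = 2.5, height = 3, color = 'lightgray'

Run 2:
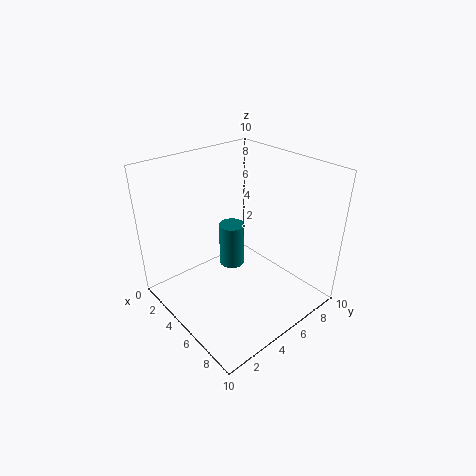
pos_x = 2.5, pos_y = 6.5, pos_z = 1, height = 3.5, color = 'teal'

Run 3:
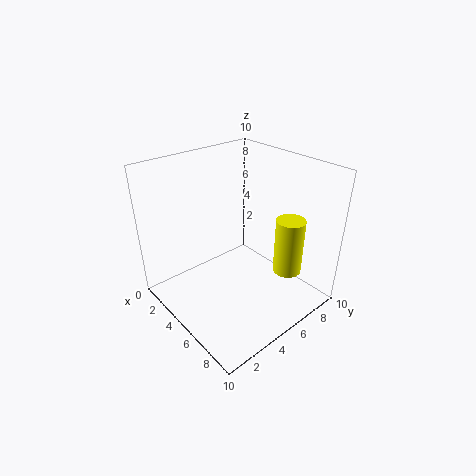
pos_x = 7.5, pos_y = 7.5, pos_z = 2.5, height = 4, color = 'yellow'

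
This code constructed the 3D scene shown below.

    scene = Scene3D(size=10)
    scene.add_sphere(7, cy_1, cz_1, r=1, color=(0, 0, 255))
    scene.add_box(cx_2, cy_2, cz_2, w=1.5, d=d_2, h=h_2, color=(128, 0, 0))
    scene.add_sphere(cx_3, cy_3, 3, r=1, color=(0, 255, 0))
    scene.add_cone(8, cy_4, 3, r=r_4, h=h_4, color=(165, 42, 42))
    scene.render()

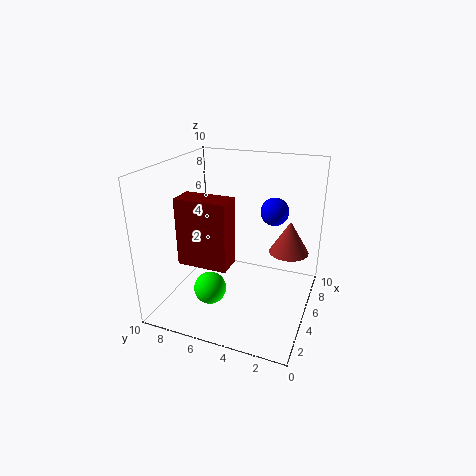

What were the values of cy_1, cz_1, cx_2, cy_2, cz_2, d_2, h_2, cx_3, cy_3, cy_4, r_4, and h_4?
cy_1 = 3; cz_1 = 6.5; cx_2 = 0.5; cy_2 = 4; cz_2 = 5; d_2 = 3; h_2 = 4; cx_3 = 1.5; cy_3 = 5.5; cy_4 = 2; r_4 = 1.5; h_4 = 2.5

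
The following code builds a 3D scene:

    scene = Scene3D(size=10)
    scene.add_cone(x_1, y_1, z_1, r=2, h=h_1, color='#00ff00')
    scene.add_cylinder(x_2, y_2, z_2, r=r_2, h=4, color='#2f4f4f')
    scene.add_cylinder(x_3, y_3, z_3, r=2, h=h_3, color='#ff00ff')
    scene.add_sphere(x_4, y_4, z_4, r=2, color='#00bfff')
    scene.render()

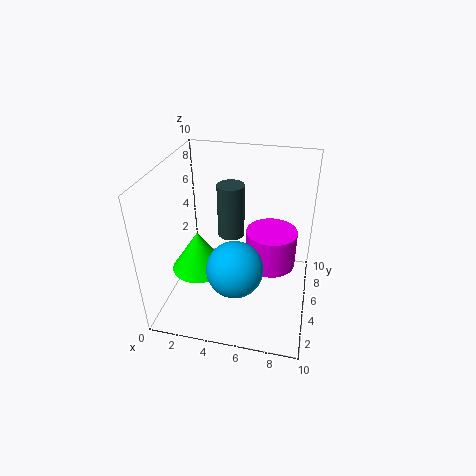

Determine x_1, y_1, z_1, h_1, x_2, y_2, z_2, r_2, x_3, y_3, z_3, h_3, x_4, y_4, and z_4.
x_1 = 2, y_1 = 5, z_1 = 2, h_1 = 3, x_2 = 4, y_2 = 7, z_2 = 4, r_2 = 1, x_3 = 7, y_3 = 8, z_3 = 1, h_3 = 3, x_4 = 5, y_4 = 4, z_4 = 3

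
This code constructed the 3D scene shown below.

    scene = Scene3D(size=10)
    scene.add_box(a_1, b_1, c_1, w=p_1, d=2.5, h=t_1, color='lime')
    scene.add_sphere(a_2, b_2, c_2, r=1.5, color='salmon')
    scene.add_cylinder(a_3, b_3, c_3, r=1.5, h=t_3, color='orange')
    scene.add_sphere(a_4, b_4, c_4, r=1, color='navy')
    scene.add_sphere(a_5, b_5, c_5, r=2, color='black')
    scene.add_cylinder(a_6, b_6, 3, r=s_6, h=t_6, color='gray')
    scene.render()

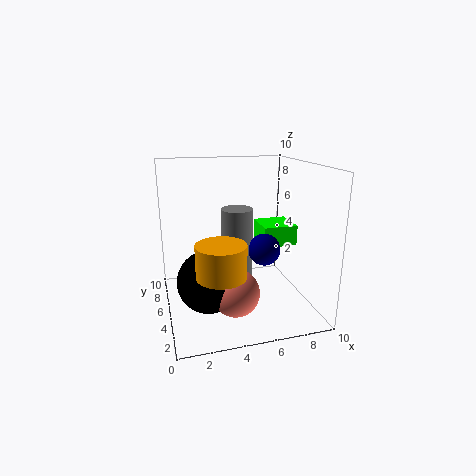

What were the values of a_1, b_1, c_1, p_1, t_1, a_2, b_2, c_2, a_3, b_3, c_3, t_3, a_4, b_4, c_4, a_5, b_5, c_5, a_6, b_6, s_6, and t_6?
a_1 = 7
b_1 = 5
c_1 = 4
p_1 = 2.5
t_1 = 1.5
a_2 = 4
b_2 = 2
c_2 = 2.5
a_3 = 3
b_3 = 1.5
c_3 = 4
t_3 = 2
a_4 = 6
b_4 = 2.5
c_4 = 5
a_5 = 2.5
b_5 = 3
c_5 = 3
a_6 = 4.5
b_6 = 3.5
s_6 = 1
t_6 = 4.5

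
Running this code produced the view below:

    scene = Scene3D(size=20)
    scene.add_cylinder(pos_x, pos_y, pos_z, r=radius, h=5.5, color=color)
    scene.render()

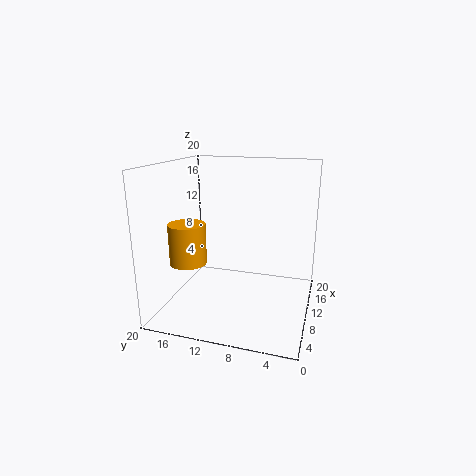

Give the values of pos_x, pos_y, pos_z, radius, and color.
pos_x = 6.5; pos_y = 16; pos_z = 7; radius = 2.5; color = 'orange'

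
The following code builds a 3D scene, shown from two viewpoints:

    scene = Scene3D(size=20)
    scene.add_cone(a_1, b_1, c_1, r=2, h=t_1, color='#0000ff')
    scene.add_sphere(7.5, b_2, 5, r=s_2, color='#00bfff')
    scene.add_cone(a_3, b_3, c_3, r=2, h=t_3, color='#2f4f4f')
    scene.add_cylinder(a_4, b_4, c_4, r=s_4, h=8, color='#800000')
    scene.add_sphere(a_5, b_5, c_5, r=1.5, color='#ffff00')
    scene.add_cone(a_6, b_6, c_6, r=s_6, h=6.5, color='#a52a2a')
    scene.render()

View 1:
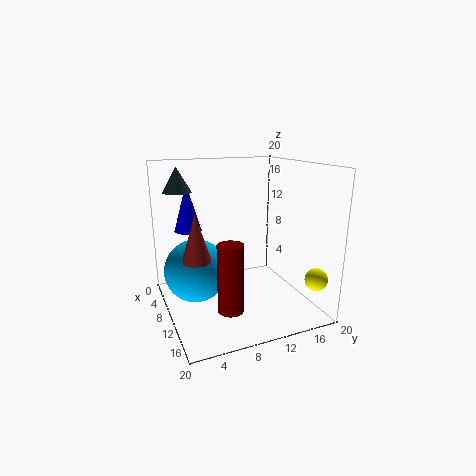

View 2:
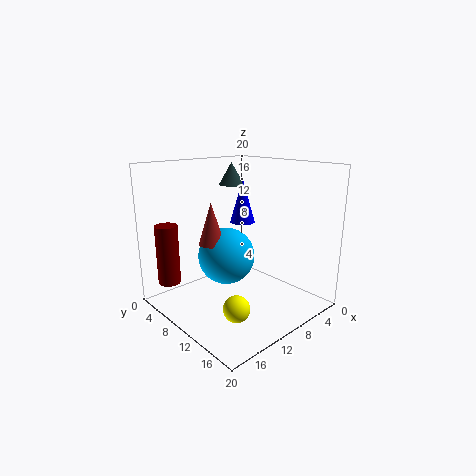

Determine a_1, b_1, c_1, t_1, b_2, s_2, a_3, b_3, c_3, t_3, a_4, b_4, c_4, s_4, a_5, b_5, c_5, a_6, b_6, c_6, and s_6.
a_1 = 4, b_1 = 4.5, c_1 = 10, t_1 = 7, b_2 = 4.5, s_2 = 4.5, a_3 = 5, b_3 = 3, c_3 = 16, t_3 = 3.5, a_4 = 18.5, b_4 = 5.5, c_4 = 4.5, s_4 = 1.5, a_5 = 17.5, b_5 = 18, c_5 = 5.5, a_6 = 10, b_6 = 4, c_6 = 7.5, s_6 = 2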